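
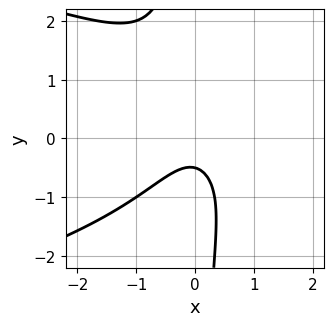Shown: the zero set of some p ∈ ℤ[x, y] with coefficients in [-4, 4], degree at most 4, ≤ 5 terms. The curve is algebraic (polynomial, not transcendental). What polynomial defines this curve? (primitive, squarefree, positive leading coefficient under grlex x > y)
2*x*y^2 + 3*x^2 + 2*y + 1

Degree: no degree-2 curve has this shape, so deg p = 3.
Against the integer gridlines: no x-intercept at any integer in the box.
The integer polynomial consistent with all of this is the stated p.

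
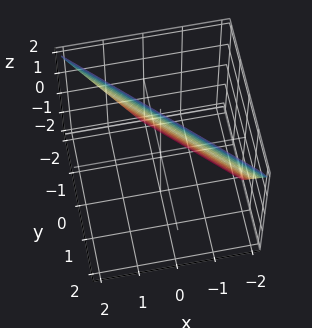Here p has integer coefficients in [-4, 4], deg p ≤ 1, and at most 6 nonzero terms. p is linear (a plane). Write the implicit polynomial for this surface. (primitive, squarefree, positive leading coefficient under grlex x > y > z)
1. The degree is 1 — every cross-section is a straight line — this is a plane.
2. Checking where it meets the axes: it meets the z-axis at z = 2 (among the integer gridlines); one y-axis crossing is at y = -1; one x-axis crossing is at x = -1.
3. These observations pin down the coefficients.

2*x + 2*y - z + 2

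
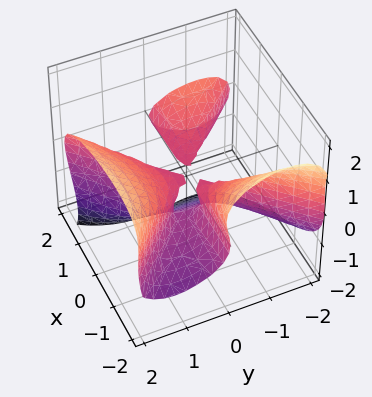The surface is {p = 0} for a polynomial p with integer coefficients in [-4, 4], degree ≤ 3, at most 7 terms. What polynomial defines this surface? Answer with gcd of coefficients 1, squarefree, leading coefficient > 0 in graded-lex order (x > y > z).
1. I count 2 distinct pieces. They look like related sheets of one shape, so recover p as a whole.
2. Degree: the shape is more complex than any degree-2 surface, so deg p = 3.
3. Checking where it meets the axes: the visible x-axis segment lies entirely on the surface; among the integer gridlines, it crosses the z-axis at z ∈ {-1, 0}.
4. These observations pin down the coefficients.

x^2*y + 2*x*z^2 - y^3 + 2*z^3 + 2*z^2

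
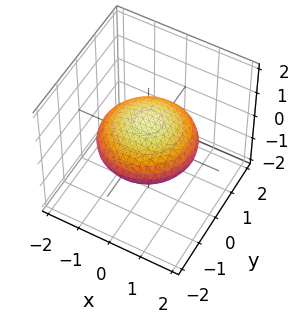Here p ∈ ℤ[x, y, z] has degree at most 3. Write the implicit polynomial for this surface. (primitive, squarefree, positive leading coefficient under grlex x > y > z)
First, the degree is 2 — a generic line meets the surface in up to 2 points.
Then, symmetries: rotational symmetry about the z-axis ⇒ p depends on x, y only through x² + y².
Next, reading off the gridlines: a circular section at z = 0 has radius between 1 and 2.
Finally, solving for integer coefficients yields p as stated.

x^2 + y^2 + 3*z^2 - 2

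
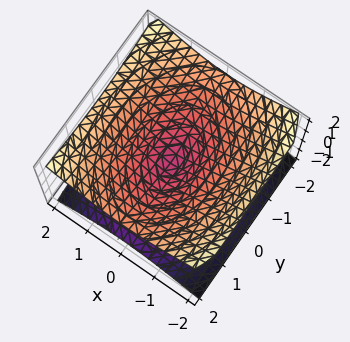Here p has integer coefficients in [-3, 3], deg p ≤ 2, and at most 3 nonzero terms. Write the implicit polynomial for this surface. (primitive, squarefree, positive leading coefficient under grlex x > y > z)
First, degree: two nappes meeting at a single point; a quadric, so deg p = 2.
Next, symmetries: the z ↦ −z reflection is a symmetry, so z appears only in even powers; the y ↦ −y reflection is a symmetry, so y appears only in even powers; the x ↦ −x reflection is a symmetry, so x appears only in even powers.
Then, observable constraints: it crosses the z-axis at the gridline z = 0; it crosses the x-axis at the gridline x = 0; it meets the y-axis at y = 0 (among the integer gridlines).
Finally, putting this together gives p.

2*x^2 + y^2 - 3*z^2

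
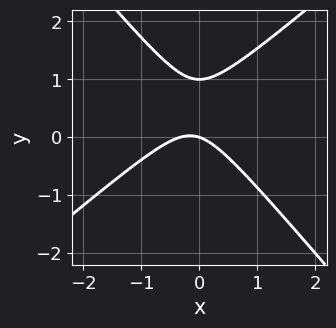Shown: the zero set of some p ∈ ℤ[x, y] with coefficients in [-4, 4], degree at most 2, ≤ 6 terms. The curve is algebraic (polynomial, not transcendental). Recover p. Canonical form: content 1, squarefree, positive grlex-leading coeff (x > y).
3*x^2 - x*y - 3*y^2 + x + 3*y

(a) Degree: no degree-1 curve has this shape, so deg p = 2.
(b) Observable constraints: among the integer gridlines, it crosses the y-axis at y ∈ {0, 1}; one x-axis crossing is at x = 0.
(c) Assembling these constraints gives the stated polynomial.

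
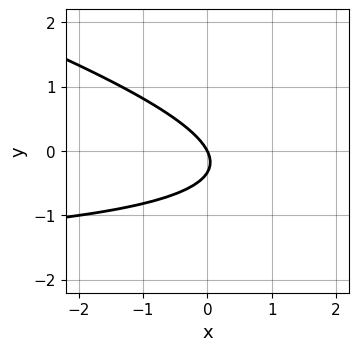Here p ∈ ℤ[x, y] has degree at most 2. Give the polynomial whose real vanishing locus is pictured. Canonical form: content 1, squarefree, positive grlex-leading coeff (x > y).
Degree: no degree-1 curve has this shape, so deg p = 2.
From the axis intercepts and sections: it meets the x-axis at x = 0 (among the integer gridlines); it meets the y-axis at y = 0 (among the integer gridlines).
These observations pin down the coefficients.

x*y + 3*y^2 + 2*x + y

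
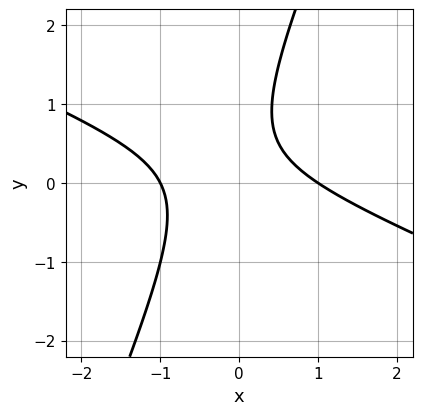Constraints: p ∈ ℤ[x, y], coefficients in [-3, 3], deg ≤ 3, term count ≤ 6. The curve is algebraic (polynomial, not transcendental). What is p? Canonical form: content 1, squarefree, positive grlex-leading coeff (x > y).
x^2 + 2*x*y - y^2 + y - 1

(a) deg p = 2.
(b) From the visible intercepts: the x-axis gridline crossings are at x ∈ {-1, 1}; it misses every integer gridline on the y-axis.
(c) Fitting integer coefficients to these (and the overall shape) gives p.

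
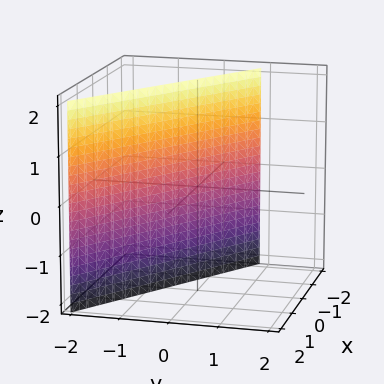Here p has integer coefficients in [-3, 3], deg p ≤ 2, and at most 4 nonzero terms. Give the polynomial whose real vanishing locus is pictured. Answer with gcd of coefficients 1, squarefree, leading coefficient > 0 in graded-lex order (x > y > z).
Degree: the surface is flat (a plane), so deg p = 1.
Reading off the gridlines: it meets the x-axis at x = -1 (among the integer gridlines); it misses every integer gridline on the z-axis.
Matching integer coefficients to the picture gives p.

2*x + 3*y + 2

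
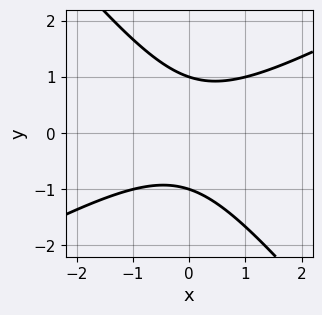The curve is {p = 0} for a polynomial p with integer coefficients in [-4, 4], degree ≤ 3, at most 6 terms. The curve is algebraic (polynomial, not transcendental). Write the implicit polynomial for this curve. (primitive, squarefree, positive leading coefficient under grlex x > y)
1. Degree: no degree-1 curve has this shape, so deg p = 2.
2. Observable constraints: among the integer gridlines, it crosses the y-axis at y ∈ {-1, 1}; no x-intercept at any integer in the box.
3. The integer polynomial consistent with all of this is the stated p.

2*x^2 - 2*x*y - 3*y^2 + 3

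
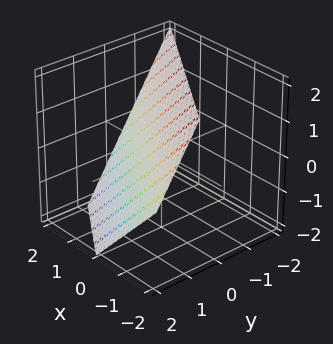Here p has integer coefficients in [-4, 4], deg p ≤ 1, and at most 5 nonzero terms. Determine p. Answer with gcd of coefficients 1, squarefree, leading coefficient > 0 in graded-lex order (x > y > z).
2*x + 3*y + 2*z - 2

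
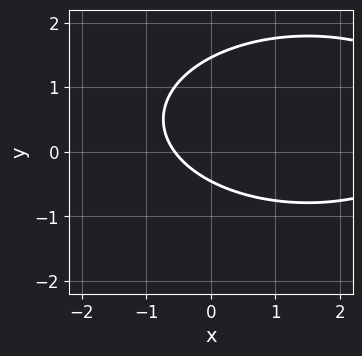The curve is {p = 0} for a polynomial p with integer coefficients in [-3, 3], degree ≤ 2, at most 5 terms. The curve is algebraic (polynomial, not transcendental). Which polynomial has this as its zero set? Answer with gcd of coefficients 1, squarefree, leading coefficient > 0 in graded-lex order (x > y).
x^2 + 3*y^2 - 3*x - 3*y - 2

(a) Degree: a generic line meets the curve in up to 2 points, so deg p = 2.
(b) The integer polynomial consistent with all of this is the stated p.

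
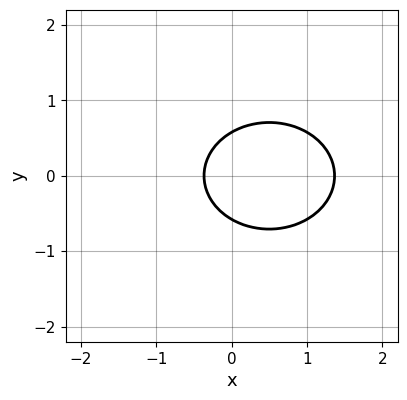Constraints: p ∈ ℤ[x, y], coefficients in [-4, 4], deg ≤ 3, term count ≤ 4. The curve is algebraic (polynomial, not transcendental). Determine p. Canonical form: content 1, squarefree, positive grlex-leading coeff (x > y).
2*x^2 + 3*y^2 - 2*x - 1

deg p = 2. The shape is more complex than any degree-1 curve.
Symmetries: mirror symmetry y ↦ −y ⇒ only even powers of y.
Matching integer coefficients to the picture gives p.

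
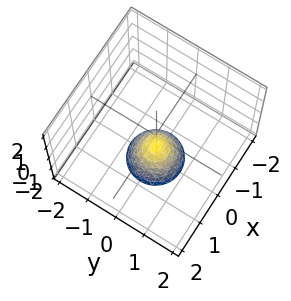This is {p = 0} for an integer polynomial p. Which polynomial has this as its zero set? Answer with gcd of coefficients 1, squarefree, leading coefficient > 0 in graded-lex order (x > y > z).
3*x^2 + 3*y^2 + 2*z + 2

The degree is 2 — no degree-1 surface has this shape.
Symmetry: every cross-section ⟂ z is a circle, so x, y appear only via x² + y².
From the axis intercepts and sections: the surface avoids every integer y-axis point in the box; a circular section at z = -2 has radius between 0 and 1.
Solving for integer coefficients yields p as stated. Check: (0, 0, -1) on the z-axis lies on the surface, and p(0, 0, -1) = 0. ✓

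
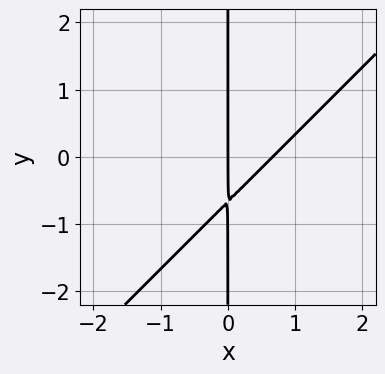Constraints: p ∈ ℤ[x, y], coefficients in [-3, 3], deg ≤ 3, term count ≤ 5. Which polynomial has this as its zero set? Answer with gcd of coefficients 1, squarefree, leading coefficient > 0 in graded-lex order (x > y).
3*x^2 - 3*x*y - 2*x

(a) The degree is 2 — a generic line meets the curve in up to 2 points.
(b) Against the integer gridlines: every point of the y-axis in the box is on the curve; it meets the x-axis at x = 0 (among the integer gridlines).
(c) Fitting integer coefficients to these (and the overall shape) gives p.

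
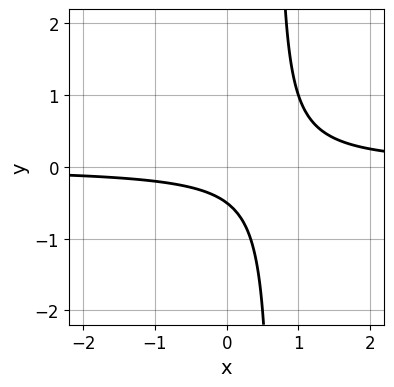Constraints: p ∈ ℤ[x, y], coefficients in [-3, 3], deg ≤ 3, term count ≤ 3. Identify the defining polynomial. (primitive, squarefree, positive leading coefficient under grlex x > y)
3*x*y - 2*y - 1

First, deg p = 2.
Then, from the axis intercepts and sections: it misses every integer gridline on the x-axis.
Finally, solving for integer coefficients yields p as stated.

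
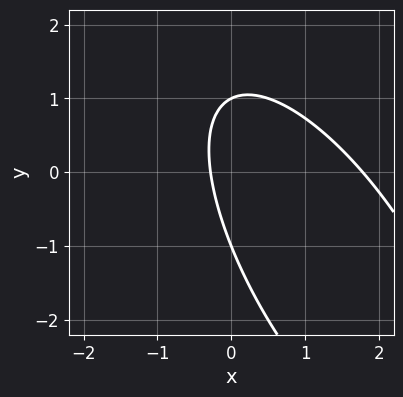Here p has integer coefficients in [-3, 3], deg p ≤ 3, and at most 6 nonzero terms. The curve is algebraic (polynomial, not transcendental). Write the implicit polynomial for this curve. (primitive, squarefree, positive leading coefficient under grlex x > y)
2*x^2 + 2*x*y + y^2 - 3*x - 1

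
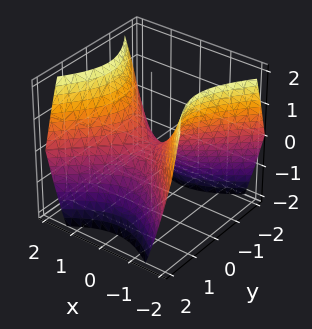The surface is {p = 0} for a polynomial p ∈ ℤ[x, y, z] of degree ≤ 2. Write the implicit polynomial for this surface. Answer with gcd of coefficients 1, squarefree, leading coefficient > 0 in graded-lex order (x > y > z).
First, the degree is 2 — a saddle surface; a quadric.
Next, symmetries: the x ↦ −x reflection is a symmetry, so x appears only in even powers; mirror symmetry y ↦ −y ⇒ only even powers of y.
Next, from the visible intercepts: it crosses the x-axis at the gridline x = 0; it crosses the y-axis at the gridline y = 0.
Finally, these observations pin down the coefficients.

x^2 - y^2 - z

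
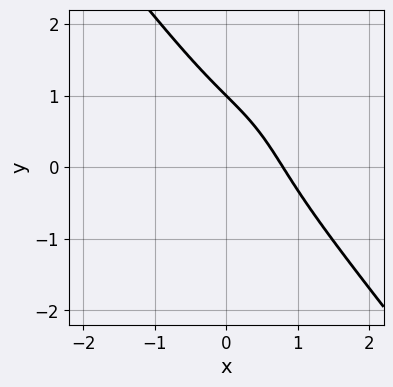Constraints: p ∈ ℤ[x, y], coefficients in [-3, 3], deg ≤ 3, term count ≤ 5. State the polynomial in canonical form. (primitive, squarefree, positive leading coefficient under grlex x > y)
2*x^3 + y^3 + 3*x*y - 1

(a) deg p = 3. No degree-2 curve has this shape.
(b) Against the integer gridlines: it crosses the y-axis at the gridline y = 1.
(c) Together with the visible shape, these determine p as stated.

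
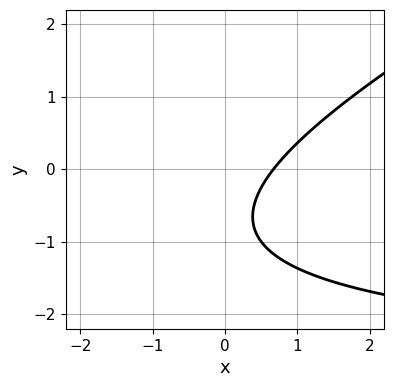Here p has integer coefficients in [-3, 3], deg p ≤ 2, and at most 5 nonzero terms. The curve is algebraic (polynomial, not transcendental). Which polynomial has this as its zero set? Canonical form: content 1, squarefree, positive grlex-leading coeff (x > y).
1. deg p = 2. No degree-1 curve has this shape.
2. Checking where it meets the axes: no y-intercept at any integer in the box.
3. The integer polynomial consistent with all of this is the stated p.

x*y - 2*y^2 + 3*x - 3*y - 2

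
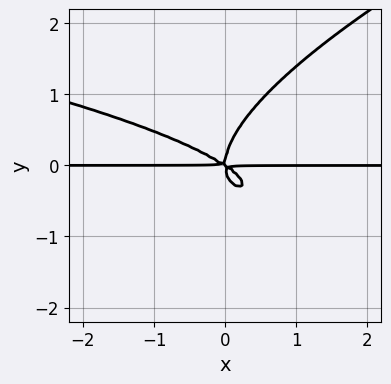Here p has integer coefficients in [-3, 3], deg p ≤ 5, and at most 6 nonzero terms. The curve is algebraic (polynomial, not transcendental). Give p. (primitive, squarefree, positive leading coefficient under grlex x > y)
Degree: no degree-3 curve has this shape, so deg p = 4.
Observable constraints: every point of the x-axis in the box is on the curve.
Assembling these constraints gives the stated polynomial.

x*y^3 - 3*y^4 + 2*x^2*y + 3*x*y^2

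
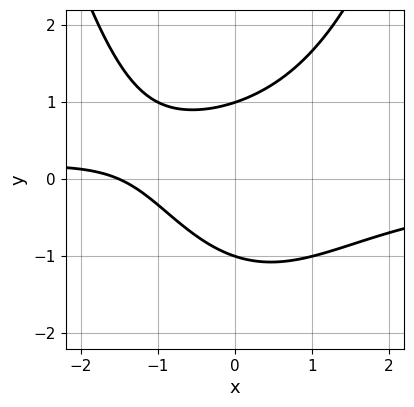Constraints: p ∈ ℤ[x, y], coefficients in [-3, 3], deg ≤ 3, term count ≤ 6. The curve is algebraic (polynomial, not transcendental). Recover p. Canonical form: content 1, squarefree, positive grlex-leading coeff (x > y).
1. Degree: the shape is more complex than any degree-2 curve, so deg p = 3.
2. From the axis intercepts and sections: among the integer gridlines, it crosses the y-axis at y ∈ {-1, 1}.
3. Fitting integer coefficients to these (and the overall shape) gives p.

2*x^2*y - 3*y^2 + 2*x + 3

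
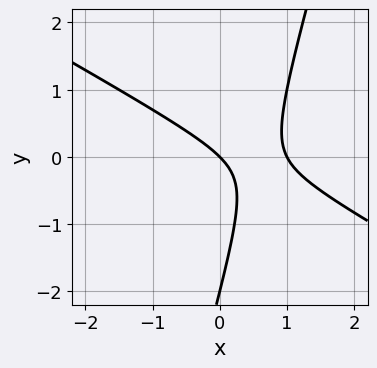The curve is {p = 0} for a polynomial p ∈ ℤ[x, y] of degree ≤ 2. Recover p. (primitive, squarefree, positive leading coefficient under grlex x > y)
2*x^2 + 3*x*y - y^2 - 2*x - 2*y

First, deg p = 2. A generic line meets the curve in up to 2 points.
Then, checking where it meets the axes: the x-axis gridline crossings are at x ∈ {0, 1}; the y-axis gridline crossings are at y ∈ {-2, 0}.
Finally, fitting integer coefficients to these (and the overall shape) gives p.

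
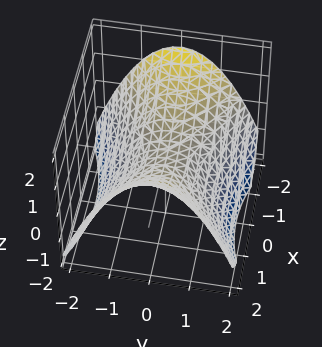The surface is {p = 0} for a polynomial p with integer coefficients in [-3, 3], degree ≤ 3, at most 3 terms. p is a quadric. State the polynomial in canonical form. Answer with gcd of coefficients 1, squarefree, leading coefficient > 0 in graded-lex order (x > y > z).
1. Degree: a saddle surface; a quadric, so deg p = 2.
2. Symmetries: it's symmetric under x → −x, forcing even powers of x; the y ↦ −y reflection is a symmetry, so y appears only in even powers.
3. Reading off the gridlines: one y-axis crossing is at y = 0; it crosses the x-axis at the gridline x = 0.
4. These observations pin down the coefficients.

x^2 - 2*y^2 - 3*z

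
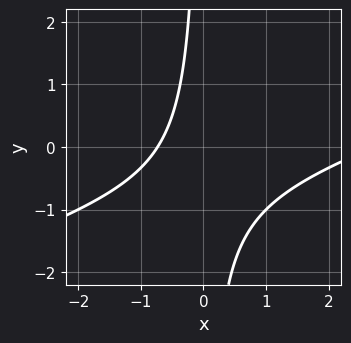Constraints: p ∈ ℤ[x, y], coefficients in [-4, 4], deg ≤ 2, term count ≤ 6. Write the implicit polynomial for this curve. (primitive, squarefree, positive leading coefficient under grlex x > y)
x^2 - 3*x*y - 2*x - 2

deg p = 2. The shape is more complex than any degree-1 curve.
Reading off the gridlines: the curve avoids every integer y-axis point in the box.
The integer polynomial consistent with all of this is the stated p.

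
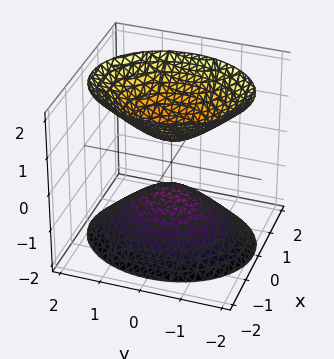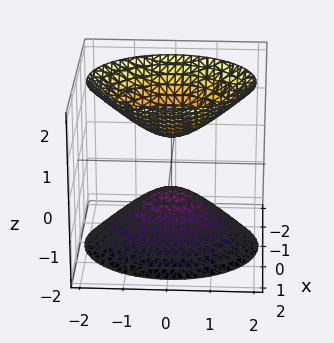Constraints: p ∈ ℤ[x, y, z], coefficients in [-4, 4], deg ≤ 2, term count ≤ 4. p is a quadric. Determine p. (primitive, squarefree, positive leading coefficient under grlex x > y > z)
1. I count 2 distinct pieces. Treating them together as one polynomial.
2. Degree: two separate bowl-shaped sheets opening away from each other; a quadric, so deg p = 2.
3. Symmetries: it's symmetric under y → −y, forcing even powers of y; the z ↦ −z reflection is a symmetry, so z appears only in even powers; the x ↦ −x reflection is a symmetry, so x appears only in even powers.
4. Checking where it meets the axes: it misses every integer gridline on the x-axis; the surface avoids every integer y-axis point in the box.
5. Matching integer coefficients to the picture gives p.

3*x^2 + 2*y^2 - 2*z^2 + 1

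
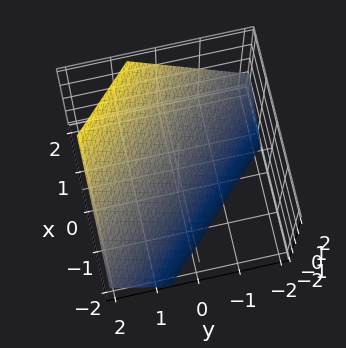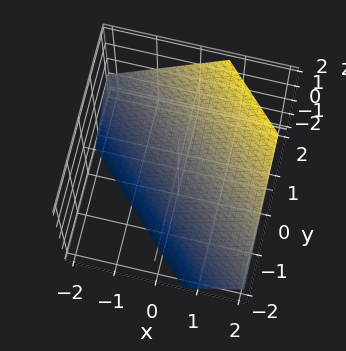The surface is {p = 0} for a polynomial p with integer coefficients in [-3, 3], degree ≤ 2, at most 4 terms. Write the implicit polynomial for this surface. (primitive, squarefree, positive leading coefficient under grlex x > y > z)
3*x + 3*y - 3*z - 2

(a) Degree: the surface is flat (a plane), so deg p = 1.
(b) Matching integer coefficients to the picture gives p.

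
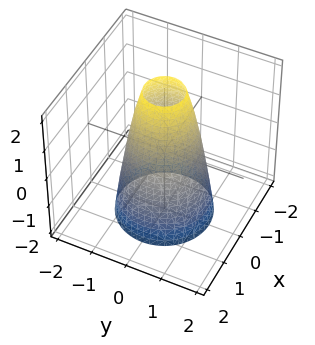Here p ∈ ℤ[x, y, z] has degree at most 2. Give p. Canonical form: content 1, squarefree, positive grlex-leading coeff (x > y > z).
1. deg p = 2. No degree-1 surface has this shape.
2. By symmetry, the z-axis is an axis of rotation, so x and y enter only as x² + y².
3. Checking where it meets the axes: among the integer gridlines, it crosses the x-axis at x ∈ {-1, 1}; it misses every integer gridline on the z-axis.
4. These observations pin down the coefficients. Check: (0, 1, 0) on the y-axis lies on the surface, and p(0, 1, 0) = 0. ✓

3*x^2 + 3*y^2 + z - 3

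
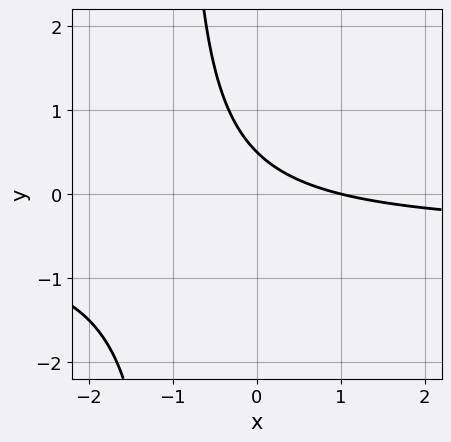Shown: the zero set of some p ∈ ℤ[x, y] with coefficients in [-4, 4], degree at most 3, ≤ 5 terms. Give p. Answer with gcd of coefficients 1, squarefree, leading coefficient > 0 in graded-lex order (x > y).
(a) The degree is 2 — the shape is more complex than any degree-1 curve.
(b) Observable constraints: it meets the x-axis at x = 1 (among the integer gridlines).
(c) The integer polynomial consistent with all of this is the stated p.

2*x*y + x + 2*y - 1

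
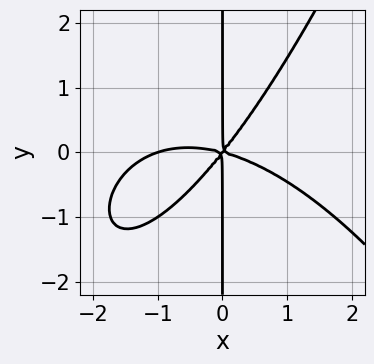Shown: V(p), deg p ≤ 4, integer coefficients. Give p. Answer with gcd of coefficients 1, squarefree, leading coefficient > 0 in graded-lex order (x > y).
x^4 + x^3 + 3*x^2*y - 3*x*y^2

(a) deg p = 4. The shape is more complex than any degree-3 curve.
(b) Checking where it meets the axes: the x-axis gridline crossings are at x ∈ {-1, 0}; the visible y-axis segment lies entirely on the curve.
(c) The integer polynomial consistent with all of this is the stated p.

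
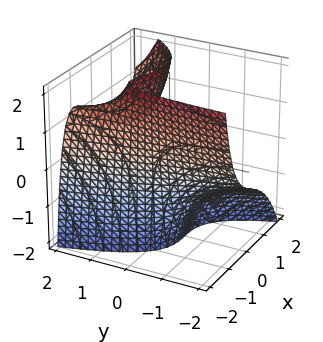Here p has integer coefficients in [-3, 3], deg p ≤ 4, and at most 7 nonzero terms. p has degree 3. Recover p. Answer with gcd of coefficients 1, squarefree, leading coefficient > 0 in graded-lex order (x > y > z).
(a) deg p = 3.
(b) Against the integer gridlines: it misses every integer gridline on the y-axis; the surface avoids every integer z-axis point in the box.
(c) Assembling these constraints gives the stated polynomial.

2*x^3 - x*y*z - 2*x*y - 3*y*z + 3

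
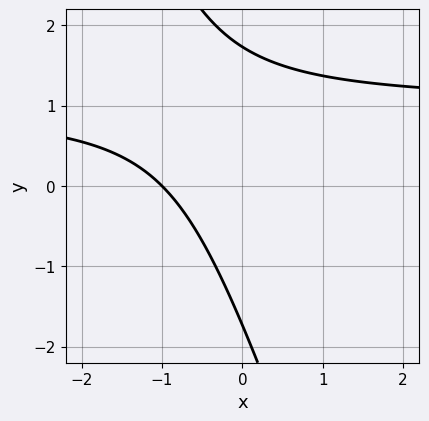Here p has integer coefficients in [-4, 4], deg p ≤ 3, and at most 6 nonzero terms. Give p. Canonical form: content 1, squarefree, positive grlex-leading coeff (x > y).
3*x*y + y^2 - 3*x - 3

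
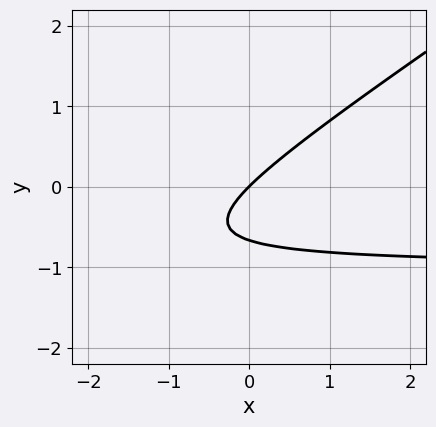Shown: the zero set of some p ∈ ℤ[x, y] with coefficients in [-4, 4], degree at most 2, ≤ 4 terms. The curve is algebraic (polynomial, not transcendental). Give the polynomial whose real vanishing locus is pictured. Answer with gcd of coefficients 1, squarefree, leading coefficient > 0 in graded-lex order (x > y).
2*x*y - 3*y^2 + 2*x - 2*y

(a) deg p = 2. The shape is more complex than any degree-1 curve.
(b) From the visible intercepts: one y-axis crossing is at y = 0; it meets the x-axis at x = 0 (among the integer gridlines).
(c) Matching integer coefficients to the picture gives p.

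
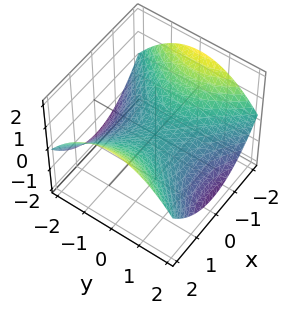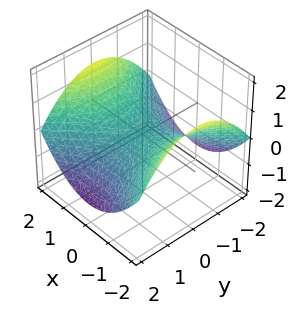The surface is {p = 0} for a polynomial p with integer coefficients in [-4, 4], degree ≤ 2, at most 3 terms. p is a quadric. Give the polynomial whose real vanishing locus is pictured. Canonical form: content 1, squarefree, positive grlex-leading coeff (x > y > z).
1. The degree is 2 — a saddle surface; a quadric.
2. Symmetries: mirror symmetry y ↦ −y ⇒ only even powers of y; the x ↦ −x reflection is a symmetry, so x appears only in even powers.
3. From the axis intercepts and sections: it meets the z-axis at z = 0 (among the integer gridlines); it crosses the x-axis at the gridline x = 0; one y-axis crossing is at y = 0.
4. Putting this together gives p.

x^2 - y^2 - 3*z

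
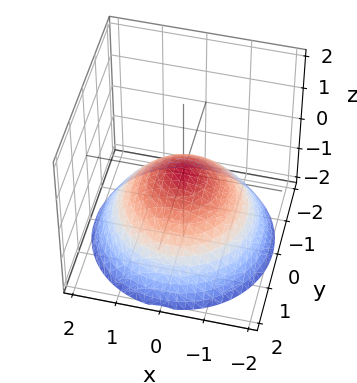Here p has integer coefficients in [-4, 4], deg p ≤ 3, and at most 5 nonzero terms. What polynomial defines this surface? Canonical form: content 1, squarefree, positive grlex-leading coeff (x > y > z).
x^2 + y^2 + 2*z

(a) The degree is 2 — a paraboloid; a quadric.
(b) Symmetries: rotational symmetry about the z-axis ⇒ p depends on x, y only through x² + y².
(c) Reading off the gridlines: a circular section at z = -1 has radius between 1 and 2; it meets the x-axis at x = 0 (among the integer gridlines); one z-axis crossing is at z = 0; one y-axis crossing is at y = 0.
(d) Matching integer coefficients to the picture gives p.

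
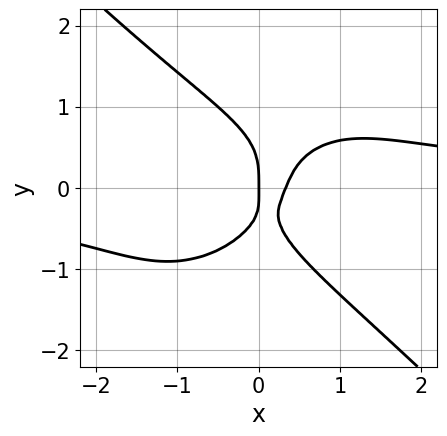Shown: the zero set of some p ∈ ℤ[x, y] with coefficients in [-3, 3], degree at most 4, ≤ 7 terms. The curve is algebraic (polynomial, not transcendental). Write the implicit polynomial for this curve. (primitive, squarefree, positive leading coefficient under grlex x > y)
(a) Degree: the shape is more complex than any degree-3 curve, so deg p = 4.
(b) From the axis intercepts and sections: it meets the x-axis at x = 0 (among the integer gridlines); it crosses the y-axis at the gridline y = 0.
(c) The integer polynomial consistent with all of this is the stated p.

2*x^3*y + 2*y^4 - 3*x^2 + x*y + x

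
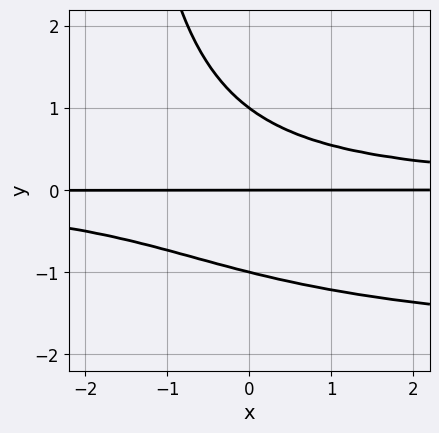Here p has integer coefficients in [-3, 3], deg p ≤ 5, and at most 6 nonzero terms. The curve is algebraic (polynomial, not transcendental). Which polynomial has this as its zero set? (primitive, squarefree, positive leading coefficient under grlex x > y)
1. deg p = 4. No degree-3 curve has this shape.
2. From the axis intercepts and sections: the visible x-axis segment lies entirely on the curve; among the integer gridlines, it crosses the y-axis at y ∈ {-1, 0, 1}.
3. Matching integer coefficients to the picture gives p.

x*y^3 + 2*x*y^2 + 2*y^3 - 2*y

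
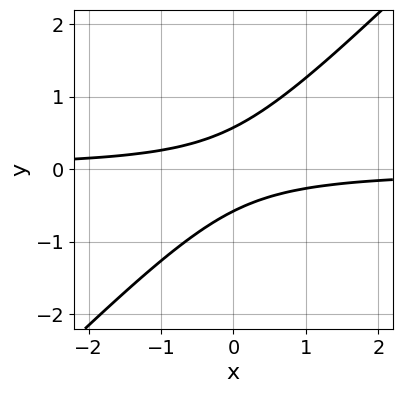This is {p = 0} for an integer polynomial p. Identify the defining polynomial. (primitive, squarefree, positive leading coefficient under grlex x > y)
3*x*y - 3*y^2 + 1

Degree: the shape is more complex than any degree-1 curve, so deg p = 2.
From the axis intercepts and sections: no x-intercept at any integer in the box.
Together with the visible shape, these determine p as stated.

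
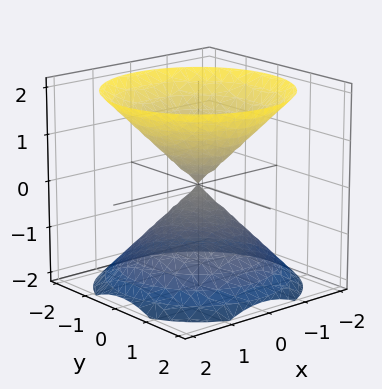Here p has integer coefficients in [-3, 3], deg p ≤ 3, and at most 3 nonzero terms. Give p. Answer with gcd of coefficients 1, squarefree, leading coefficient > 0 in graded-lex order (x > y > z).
First, the picture has 2 separate pieces.
Then, degree: a double cone through the origin; a quadric, so deg p = 2.
Then, symmetries: mirror symmetry z ↦ −z ⇒ only even powers of z; the z-axis is an axis of rotation, so x and y enter only as x² + y².
Then, from the visible intercepts: it meets the y-axis at y = 0 (among the integer gridlines); it crosses the z-axis at the gridline z = 0.
Finally, together with the visible shape, these determine p as stated.

x^2 + y^2 - z^2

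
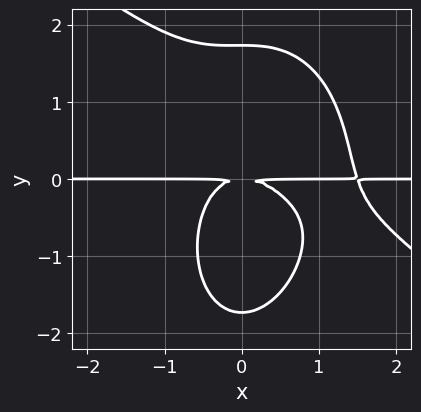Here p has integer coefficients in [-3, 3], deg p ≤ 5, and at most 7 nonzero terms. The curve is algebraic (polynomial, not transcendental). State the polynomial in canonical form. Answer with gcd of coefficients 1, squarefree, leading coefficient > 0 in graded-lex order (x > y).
1. The degree is 4 — no degree-3 curve has this shape.
2. Reading off the gridlines: the visible x-axis segment lies entirely on the curve.
3. Fitting integer coefficients to these (and the overall shape) gives p.

2*x^3*y + 2*x^2*y^2 + y^4 - 3*x^2*y - 3*y^2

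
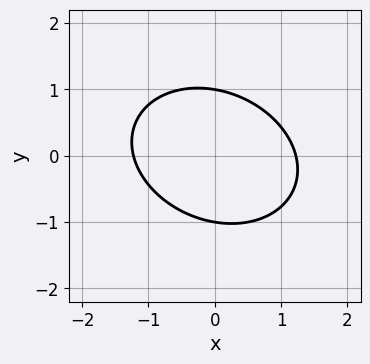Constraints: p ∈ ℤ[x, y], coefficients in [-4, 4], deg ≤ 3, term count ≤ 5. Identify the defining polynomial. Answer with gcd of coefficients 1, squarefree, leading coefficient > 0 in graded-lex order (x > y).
2*x^2 + x*y + 3*y^2 - 3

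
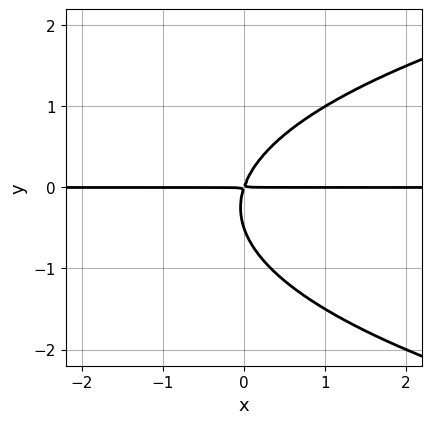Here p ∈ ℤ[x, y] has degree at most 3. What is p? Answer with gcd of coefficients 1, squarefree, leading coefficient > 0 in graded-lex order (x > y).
First, deg p = 3. No degree-2 curve has this shape.
Next, from the visible intercepts: the visible x-axis segment lies entirely on the curve.
Finally, these observations pin down the coefficients.

2*y^3 - 3*x*y + y^2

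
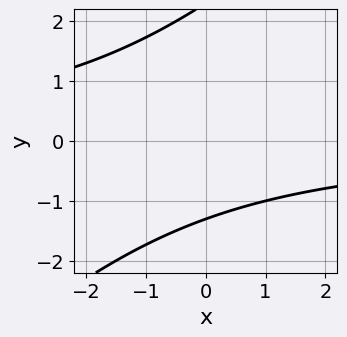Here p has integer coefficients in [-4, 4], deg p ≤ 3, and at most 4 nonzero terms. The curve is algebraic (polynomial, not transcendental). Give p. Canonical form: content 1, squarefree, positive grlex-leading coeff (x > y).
x*y - y^2 + y + 3

First, degree: the shape is more complex than any degree-1 curve, so deg p = 2.
Then, against the integer gridlines: it misses every integer gridline on the x-axis.
Finally, assembling these constraints gives the stated polynomial.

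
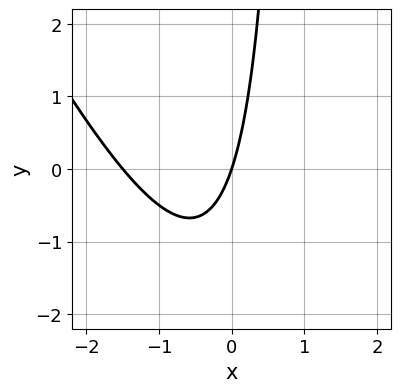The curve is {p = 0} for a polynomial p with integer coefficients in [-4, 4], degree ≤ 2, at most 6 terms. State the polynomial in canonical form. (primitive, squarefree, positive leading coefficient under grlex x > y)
The degree is 2 — the shape is more complex than any degree-1 curve.
From the visible intercepts: it crosses the y-axis at the gridline y = 0; one x-axis crossing is at x = 0.
Together with the visible shape, these determine p as stated.

2*x^2 + x*y + 3*x - y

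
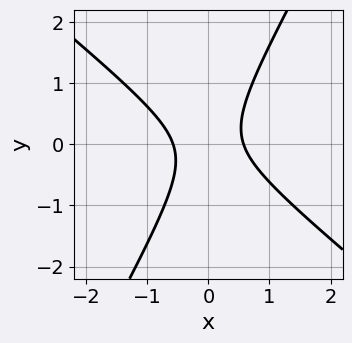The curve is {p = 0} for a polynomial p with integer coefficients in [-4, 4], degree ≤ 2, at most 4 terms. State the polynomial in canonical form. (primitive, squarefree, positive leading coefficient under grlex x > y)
Degree: a generic line meets the curve in up to 2 points, so deg p = 2.
Reading off the gridlines: the curve avoids every integer y-axis point in the box.
Matching integer coefficients to the picture gives p.

3*x^2 + 2*x*y - 2*y^2 - 1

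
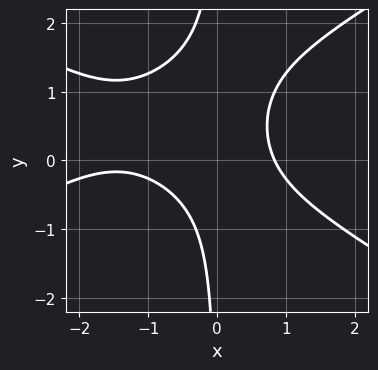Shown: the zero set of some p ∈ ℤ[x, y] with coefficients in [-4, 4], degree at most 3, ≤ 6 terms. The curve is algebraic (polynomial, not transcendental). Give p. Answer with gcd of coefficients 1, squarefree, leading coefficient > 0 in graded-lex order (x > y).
x^3 - 3*x*y^2 + 2*x^2 + 3*x*y - 2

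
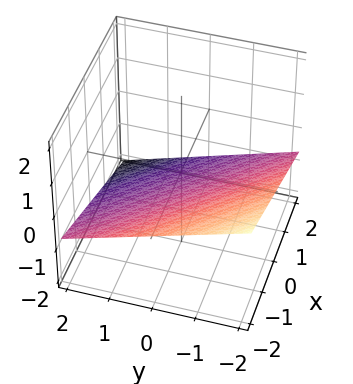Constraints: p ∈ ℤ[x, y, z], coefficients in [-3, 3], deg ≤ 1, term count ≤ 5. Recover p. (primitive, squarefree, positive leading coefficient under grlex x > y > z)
x + y + 3*z + 2

1. Degree: every cross-section is a straight line — this is a plane, so deg p = 1.
2. Reading off the gridlines: one y-axis crossing is at y = -2; it meets the x-axis at x = -2 (among the integer gridlines).
3. Assembling these constraints gives the stated polynomial.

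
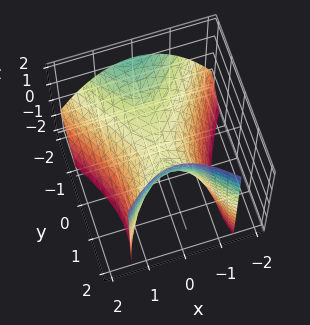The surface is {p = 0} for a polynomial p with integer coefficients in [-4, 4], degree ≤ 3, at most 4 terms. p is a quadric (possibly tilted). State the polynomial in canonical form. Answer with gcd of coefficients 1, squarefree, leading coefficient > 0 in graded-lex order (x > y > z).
2*x^2 - y^2 - y*z + 2*z

The degree is 2 — a generic line meets the surface in up to 2 points.
Checking where it meets the axes: one x-axis crossing is at x = 0; it meets the z-axis at z = 0 (among the integer gridlines); it meets the y-axis at y = 0 (among the integer gridlines).
The integer polynomial consistent with all of this is the stated p.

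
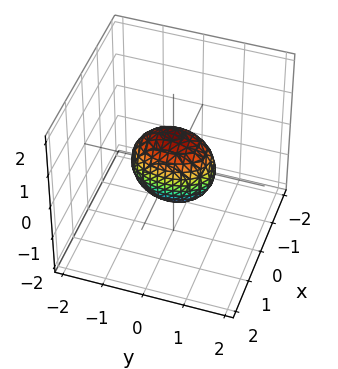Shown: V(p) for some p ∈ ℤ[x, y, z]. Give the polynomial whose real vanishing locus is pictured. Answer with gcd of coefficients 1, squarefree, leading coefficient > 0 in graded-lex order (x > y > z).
2*x^2 + y^2 + z^2 - 1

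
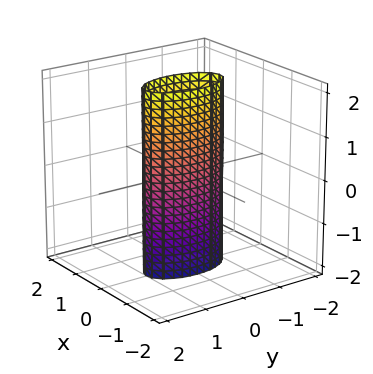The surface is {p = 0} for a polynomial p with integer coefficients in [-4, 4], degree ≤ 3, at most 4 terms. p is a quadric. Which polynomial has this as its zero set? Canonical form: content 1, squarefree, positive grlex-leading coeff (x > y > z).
1. Degree: constant cross-section along one axis; a quadric, so deg p = 2.
2. Symmetries: the x ↦ −x reflection is a symmetry, so x appears only in even powers; mirror symmetry y ↦ −y ⇒ only even powers of y; it's symmetric under z → −z, forcing even powers of z.
3. From the visible intercepts: no z-intercept at any integer in the box; the y-axis gridline crossings are at y ∈ {-1, 1}.
4. Together with the visible shape, these determine p as stated.

3*x^2 + y^2 - 1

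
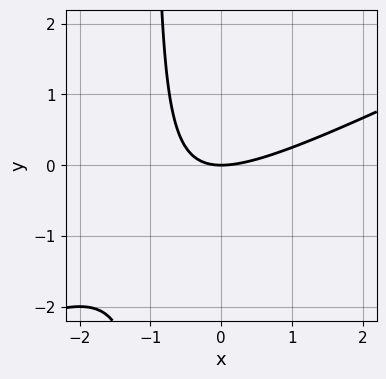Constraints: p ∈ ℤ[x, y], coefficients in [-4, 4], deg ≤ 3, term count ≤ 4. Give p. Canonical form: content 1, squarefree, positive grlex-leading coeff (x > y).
Degree: the shape is more complex than any degree-1 curve, so deg p = 2.
Observable constraints: it meets the y-axis at y = 0 (among the integer gridlines); one x-axis crossing is at x = 0.
Together with the visible shape, these determine p as stated.

x^2 - 2*x*y - 2*y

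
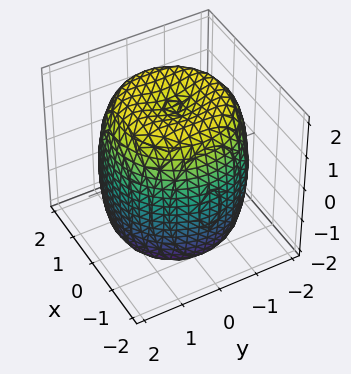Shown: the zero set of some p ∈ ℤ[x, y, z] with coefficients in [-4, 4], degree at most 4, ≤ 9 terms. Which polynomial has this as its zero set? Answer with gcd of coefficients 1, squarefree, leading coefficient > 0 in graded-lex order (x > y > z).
x^4 + 2*x^2*y^2 + y^4 - 2*x^2 - 2*y^2 + z^2 - 3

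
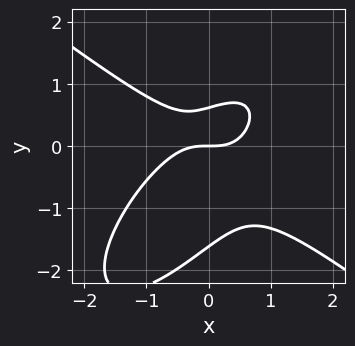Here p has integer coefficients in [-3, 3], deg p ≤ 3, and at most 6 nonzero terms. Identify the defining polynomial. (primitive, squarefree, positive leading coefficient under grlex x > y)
x^3 - x*y^2 + y^3 + y^2 - y

Degree: no degree-2 curve has this shape, so deg p = 3.
Reading off the gridlines: it meets the x-axis at x = 0 (among the integer gridlines); it meets the y-axis at y = 0 (among the integer gridlines).
Fitting integer coefficients to these (and the overall shape) gives p.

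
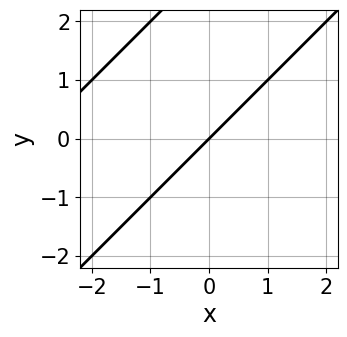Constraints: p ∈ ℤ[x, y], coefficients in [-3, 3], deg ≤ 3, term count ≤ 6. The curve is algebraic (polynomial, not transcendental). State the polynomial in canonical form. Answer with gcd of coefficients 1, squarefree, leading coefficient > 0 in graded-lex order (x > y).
x^2 - 2*x*y + y^2 + 3*x - 3*y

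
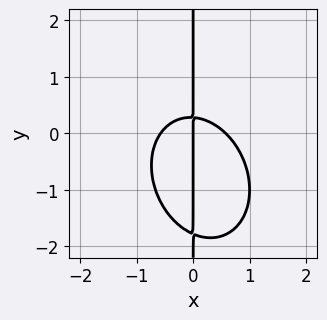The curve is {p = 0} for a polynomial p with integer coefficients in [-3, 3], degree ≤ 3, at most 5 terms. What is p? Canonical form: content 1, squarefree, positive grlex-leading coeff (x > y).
First, degree: no degree-2 curve has this shape, so deg p = 3.
Then, reading off the gridlines: every point of the y-axis in the box is on the curve; it crosses the x-axis at the gridline x = 0.
Finally, these observations pin down the coefficients.

3*x^3 + x^2*y + 2*x*y^2 + 3*x*y - x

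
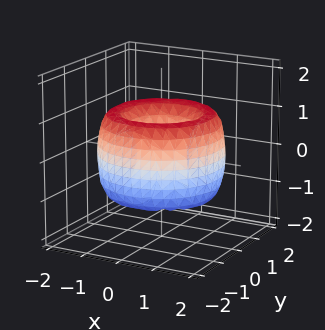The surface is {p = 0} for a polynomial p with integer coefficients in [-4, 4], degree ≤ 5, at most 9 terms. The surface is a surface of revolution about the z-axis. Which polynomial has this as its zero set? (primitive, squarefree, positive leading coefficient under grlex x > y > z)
1. The degree is 4 — the shape is more complex than any degree-3 surface.
2. Symmetries: the z-axis is an axis of rotation, so x and y enter only as x² + y².
3. Checking where it meets the axes: no z-intercept at any integer in the box; a circular section at z = -1 has radius exactly 1.
4. The integer polynomial consistent with all of this is the stated p.

x^4 + 2*x^2*y^2 + y^4 - 3*x^2 - 3*y^2 + z^2 + 1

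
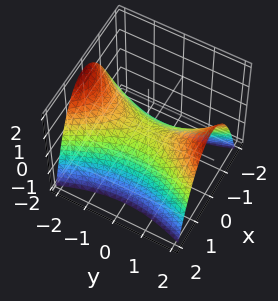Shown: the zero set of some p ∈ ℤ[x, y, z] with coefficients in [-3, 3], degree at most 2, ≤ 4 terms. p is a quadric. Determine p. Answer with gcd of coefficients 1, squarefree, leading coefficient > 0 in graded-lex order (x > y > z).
deg p = 2. A saddle surface; a quadric.
Symmetries: mirror symmetry x ↦ −x ⇒ only even powers of x; the y ↦ −y reflection is a symmetry, so y appears only in even powers.
Reading off the gridlines: it meets the y-axis at y = 0 (among the integer gridlines); it crosses the x-axis at the gridline x = 0.
Fitting integer coefficients to these (and the overall shape) gives p.

3*x^2 - y^2 + 3*z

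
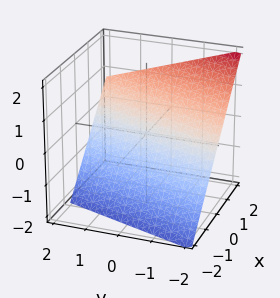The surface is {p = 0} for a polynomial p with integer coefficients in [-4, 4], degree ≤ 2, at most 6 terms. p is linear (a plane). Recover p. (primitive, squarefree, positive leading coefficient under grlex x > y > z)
Degree: every cross-section is a straight line — this is a plane, so deg p = 1.
Against the integer gridlines: it crosses the y-axis at the gridline y = -2.
These observations pin down the coefficients.

3*x - y - 3*z - 2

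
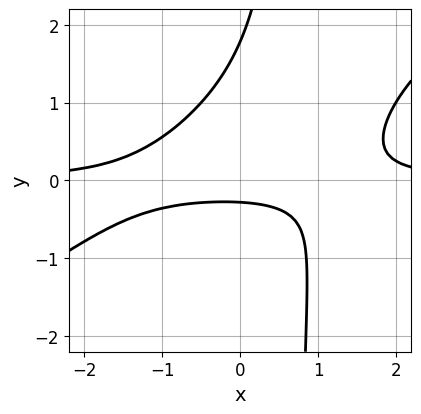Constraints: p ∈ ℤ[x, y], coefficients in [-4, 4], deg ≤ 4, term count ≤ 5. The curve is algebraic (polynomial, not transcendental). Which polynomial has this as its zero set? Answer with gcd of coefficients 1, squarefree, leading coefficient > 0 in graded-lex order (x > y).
2*x^2*y - 3*x*y^2 + 2*y^2 - 3*y - 1

1. deg p = 3. No degree-2 curve has this shape.
2. Checking where it meets the axes: no x-intercept at any integer in the box.
3. Matching integer coefficients to the picture gives p.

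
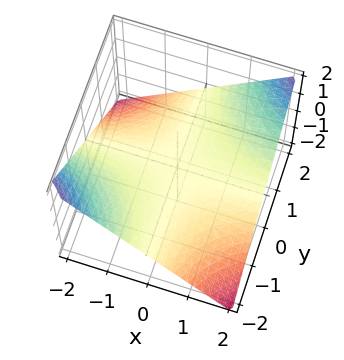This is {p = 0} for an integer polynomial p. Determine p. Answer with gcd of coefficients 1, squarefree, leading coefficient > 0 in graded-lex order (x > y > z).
The degree is 2 — a hyperbolic paraboloid; a quadric.
From the axis intercepts and sections: the visible y-axis segment lies entirely on the surface; it meets the z-axis at z = 0 (among the integer gridlines); the visible x-axis segment lies entirely on the surface.
These observations pin down the coefficients.

x*y - 2*z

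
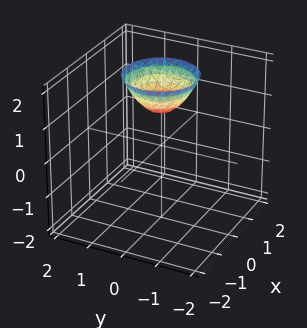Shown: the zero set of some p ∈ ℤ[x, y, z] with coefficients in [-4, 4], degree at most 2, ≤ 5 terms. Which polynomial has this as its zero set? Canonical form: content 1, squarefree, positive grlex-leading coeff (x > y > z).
x^2 + y^2 - z + 1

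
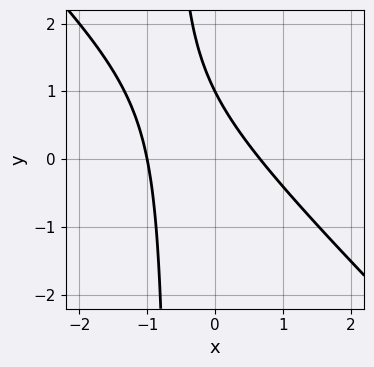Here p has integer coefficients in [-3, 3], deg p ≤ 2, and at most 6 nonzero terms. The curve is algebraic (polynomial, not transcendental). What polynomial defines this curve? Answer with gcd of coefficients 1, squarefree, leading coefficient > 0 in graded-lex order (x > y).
The degree is 2 — the shape is more complex than any degree-1 curve.
From the axis intercepts and sections: it crosses the y-axis at the gridline y = 1; one x-axis crossing is at x = -1.
Together with the visible shape, these determine p as stated.

3*x^2 + 3*x*y + x + 2*y - 2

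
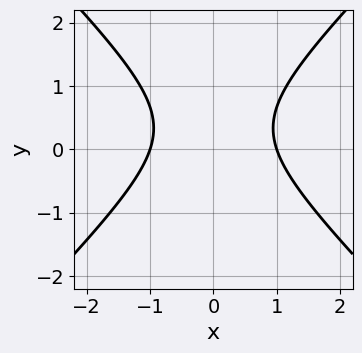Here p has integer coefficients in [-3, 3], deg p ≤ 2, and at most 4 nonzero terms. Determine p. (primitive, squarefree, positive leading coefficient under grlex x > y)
1. deg p = 2. A generic line meets the curve in up to 2 points.
2. Symmetries: it's symmetric under x → −x, forcing even powers of x.
3. Observable constraints: the x-axis gridline crossings are at x ∈ {-1, 1}; no y-intercept at any integer in the box.
4. Together with the visible shape, these determine p as stated.

3*x^2 - 3*y^2 + 2*y - 3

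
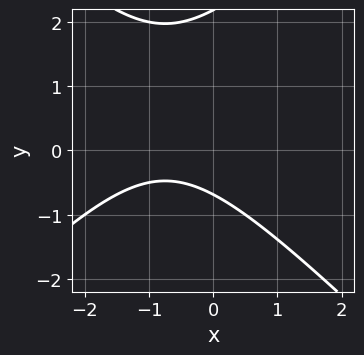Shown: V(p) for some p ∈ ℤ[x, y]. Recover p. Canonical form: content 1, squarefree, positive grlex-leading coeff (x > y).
2*x^2 - 2*y^2 + 3*x + 3*y + 3

The degree is 2 — the shape is more complex than any degree-1 curve.
Reading off the gridlines: no x-intercept at any integer in the box.
Solving for integer coefficients yields p as stated.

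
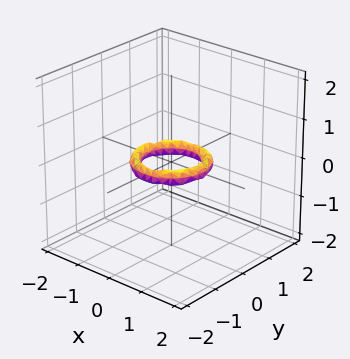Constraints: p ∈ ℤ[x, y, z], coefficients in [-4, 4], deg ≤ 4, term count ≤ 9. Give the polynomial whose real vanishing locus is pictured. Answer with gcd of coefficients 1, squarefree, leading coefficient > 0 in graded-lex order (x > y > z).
First, the degree is 4 — no degree-3 surface has this shape.
Then, by symmetry, the z-axis is an axis of rotation, so x and y enter only as x² + y².
Next, observable constraints: among the integer gridlines, it crosses the y-axis at y ∈ {-1, 1}; the x-axis gridline crossings are at x ∈ {-1, 1}; the surface avoids every integer z-axis point in the box.
Finally, assembling these constraints gives the stated polynomial.

2*x^4 + 4*x^2*y^2 + 2*y^4 - 3*x^2 - 3*y^2 + 3*z^2 + 1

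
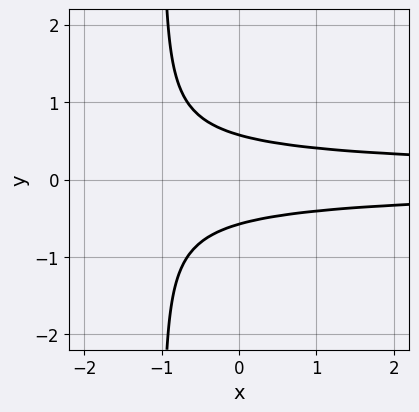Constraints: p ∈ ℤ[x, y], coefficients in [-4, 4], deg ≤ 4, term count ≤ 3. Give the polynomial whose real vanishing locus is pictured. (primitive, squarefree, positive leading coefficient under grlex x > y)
3*x*y^2 + 3*y^2 - 1

First, the degree is 3 — a generic line meets the curve in up to 3 points.
Next, symmetries: mirror symmetry y ↦ −y ⇒ only even powers of y.
Next, from the visible intercepts: it misses every integer gridline on the x-axis.
Finally, fitting integer coefficients to these (and the overall shape) gives p.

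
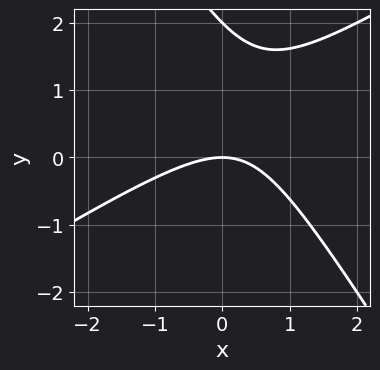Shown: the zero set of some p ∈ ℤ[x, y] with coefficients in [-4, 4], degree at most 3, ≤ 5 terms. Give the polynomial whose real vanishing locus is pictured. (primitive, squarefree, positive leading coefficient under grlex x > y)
x^2 - x*y - y^2 + 2*y

(a) Degree: a generic line meets the curve in up to 2 points, so deg p = 2.
(b) Observable constraints: among the integer gridlines, it crosses the y-axis at y ∈ {0, 2}; it crosses the x-axis at the gridline x = 0.
(c) Matching integer coefficients to the picture gives p.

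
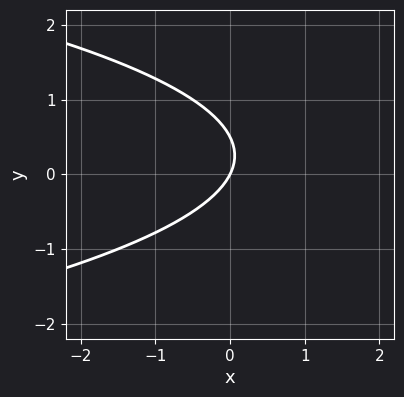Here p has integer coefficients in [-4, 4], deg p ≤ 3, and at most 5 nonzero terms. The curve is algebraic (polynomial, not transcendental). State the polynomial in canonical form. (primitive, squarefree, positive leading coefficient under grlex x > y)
2*y^2 + 2*x - y

(a) The degree is 2 — a generic line meets the curve in up to 2 points.
(b) From the visible intercepts: it crosses the x-axis at the gridline x = 0; one y-axis crossing is at y = 0.
(c) These observations pin down the coefficients.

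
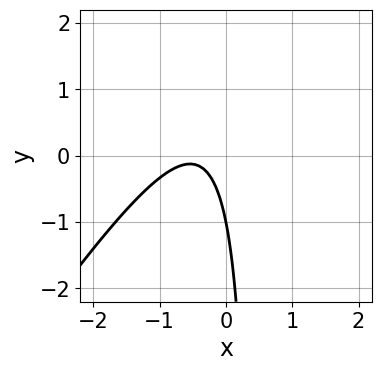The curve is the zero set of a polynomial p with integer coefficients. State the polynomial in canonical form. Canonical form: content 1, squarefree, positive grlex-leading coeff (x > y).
3*x^2 - 2*x*y + 3*x + y + 1

1. The degree is 2 — no degree-1 curve has this shape.
2. From the axis intercepts and sections: no x-intercept at any integer in the box; one y-axis crossing is at y = -1.
3. The integer polynomial consistent with all of this is the stated p.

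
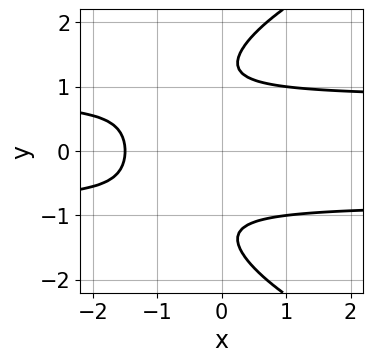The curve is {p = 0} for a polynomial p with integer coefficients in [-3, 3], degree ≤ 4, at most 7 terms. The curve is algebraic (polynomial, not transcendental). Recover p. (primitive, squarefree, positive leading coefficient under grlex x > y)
1. deg p = 4.
2. Symmetries: mirror symmetry y ↦ −y ⇒ only even powers of y.
3. From the axis intercepts and sections: no y-intercept at any integer in the box.
4. The integer polynomial consistent with all of this is the stated p.

y^4 - 3*x*y^2 - 3*y^2 + 2*x + 3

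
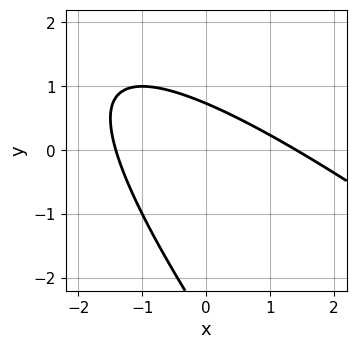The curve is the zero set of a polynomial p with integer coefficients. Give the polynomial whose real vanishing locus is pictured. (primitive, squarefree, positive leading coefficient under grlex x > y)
x^2 + 2*x*y + y^2 + 2*y - 2

The degree is 2 — a generic line meets the curve in up to 2 points.
Putting this together gives p.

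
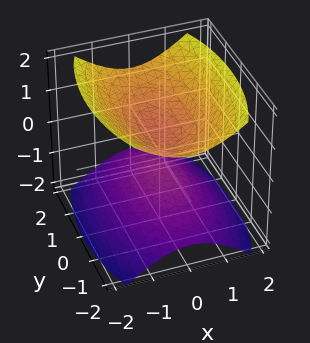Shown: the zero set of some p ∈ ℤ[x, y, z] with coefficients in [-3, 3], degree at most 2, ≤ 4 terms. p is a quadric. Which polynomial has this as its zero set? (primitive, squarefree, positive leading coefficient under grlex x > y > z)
1. I count 2 distinct pieces. They look like related sheets of one shape, so recover p as a whole.
2. Degree: two sheets facing apart; a quadric, so deg p = 2.
3. Symmetries: it's symmetric under y → −y, forcing even powers of y; mirror symmetry z ↦ −z ⇒ only even powers of z; the x ↦ −x reflection is a symmetry, so x appears only in even powers.
4. Observable constraints: it misses every integer gridline on the y-axis; no x-intercept at any integer in the box.
5. Matching integer coefficients to the picture gives p.

3*x^2 + y^2 - 3*z^2 + 1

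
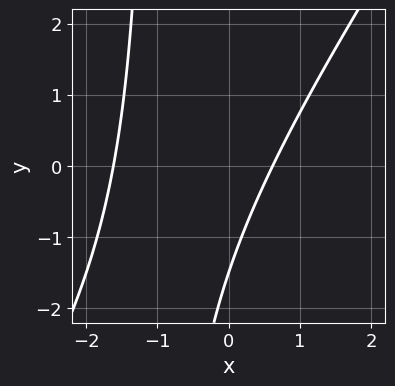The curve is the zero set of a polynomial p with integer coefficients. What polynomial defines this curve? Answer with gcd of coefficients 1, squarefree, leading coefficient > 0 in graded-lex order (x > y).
3*x^2 - 2*x*y + 3*x - 2*y - 3

1. Degree: no degree-1 curve has this shape, so deg p = 2.
2. Putting this together gives p.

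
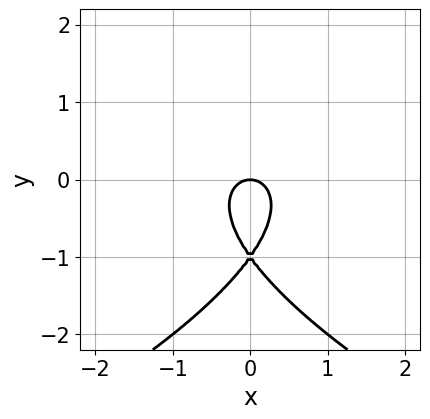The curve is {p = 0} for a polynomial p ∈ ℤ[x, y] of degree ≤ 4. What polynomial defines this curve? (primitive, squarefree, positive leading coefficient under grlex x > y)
y^3 + 2*x^2 + 2*y^2 + y

deg p = 3. No degree-2 curve has this shape.
Symmetries: the x ↦ −x reflection is a symmetry, so x appears only in even powers.
Reading off the gridlines: among the integer gridlines, it crosses the y-axis at y ∈ {-1, 0}; it crosses the x-axis at the gridline x = 0.
Putting this together gives p.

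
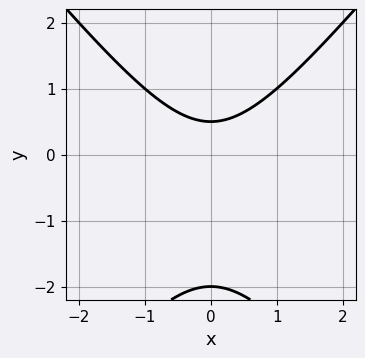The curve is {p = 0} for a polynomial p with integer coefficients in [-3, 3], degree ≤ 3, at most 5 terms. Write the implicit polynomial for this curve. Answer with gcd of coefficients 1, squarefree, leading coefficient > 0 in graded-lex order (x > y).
3*x^2 - 2*y^2 - 3*y + 2

The degree is 2 — a generic line meets the curve in up to 2 points.
Symmetries: it's symmetric under x → −x, forcing even powers of x.
From the visible intercepts: it crosses the y-axis at the gridline y = -2; it misses every integer gridline on the x-axis.
Putting this together gives p.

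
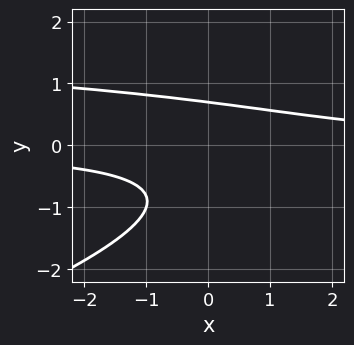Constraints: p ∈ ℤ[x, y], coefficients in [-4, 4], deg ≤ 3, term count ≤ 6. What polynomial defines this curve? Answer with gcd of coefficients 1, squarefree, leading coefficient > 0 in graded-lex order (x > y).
(a) deg p = 3.
(b) Observable constraints: it misses every integer gridline on the x-axis.
(c) The integer polynomial consistent with all of this is the stated p.

x*y^2 - 3*y^3 - 2*x*y - 2*y^2 + 2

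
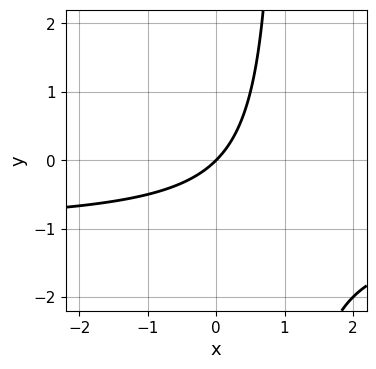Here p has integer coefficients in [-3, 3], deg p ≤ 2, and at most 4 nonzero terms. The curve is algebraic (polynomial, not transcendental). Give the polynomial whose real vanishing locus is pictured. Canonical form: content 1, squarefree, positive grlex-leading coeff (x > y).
x*y + x - y

Degree: no degree-1 curve has this shape, so deg p = 2.
Checking where it meets the axes: it crosses the y-axis at the gridline y = 0; one x-axis crossing is at x = 0.
Assembling these constraints gives the stated polynomial.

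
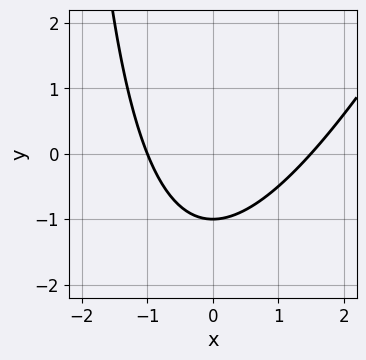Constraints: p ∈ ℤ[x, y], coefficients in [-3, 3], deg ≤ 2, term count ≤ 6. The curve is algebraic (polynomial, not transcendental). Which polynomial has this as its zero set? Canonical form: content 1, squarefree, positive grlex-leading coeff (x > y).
1. deg p = 2. A generic line meets the curve in up to 2 points.
2. Observable constraints: one x-axis crossing is at x = -1; it crosses the y-axis at the gridline y = -1.
3. Together with the visible shape, these determine p as stated.

2*x^2 - x*y - x - 3*y - 3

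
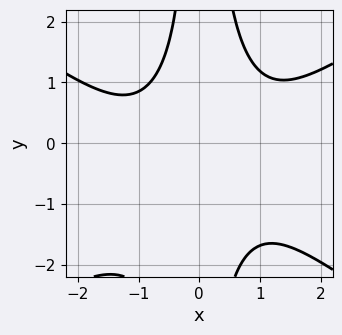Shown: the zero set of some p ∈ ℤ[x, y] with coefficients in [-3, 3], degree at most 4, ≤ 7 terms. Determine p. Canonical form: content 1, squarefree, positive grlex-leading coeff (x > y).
First, the degree is 4 — a generic line meets the curve in up to 4 points.
Next, reading off the gridlines: it misses every integer gridline on the x-axis; the curve avoids every integer y-axis point in the box.
Finally, putting this together gives p.

x^4 - 2*x^2*y^2 - 2*x^2*y + x*y + 3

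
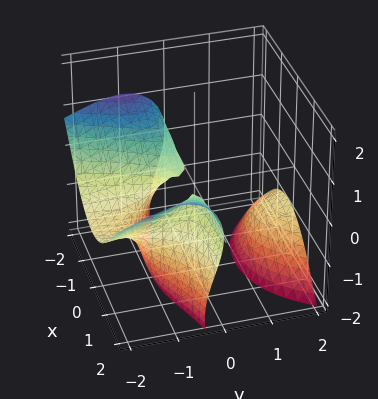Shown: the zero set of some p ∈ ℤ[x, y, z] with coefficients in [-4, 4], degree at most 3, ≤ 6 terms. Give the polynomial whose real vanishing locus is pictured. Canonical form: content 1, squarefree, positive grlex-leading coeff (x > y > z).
First, the picture has 2 separate pieces.
Then, degree: a generic line meets the surface in up to 3 points, so deg p = 3.
Then, checking where it meets the axes: every point of the x-axis in the box is on the surface.
Finally, together with the visible shape, these determine p as stated.

2*x^2*y + 3*y^2*z + z^3 + 2*y^2 + 3*z^2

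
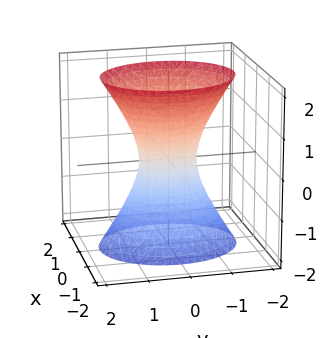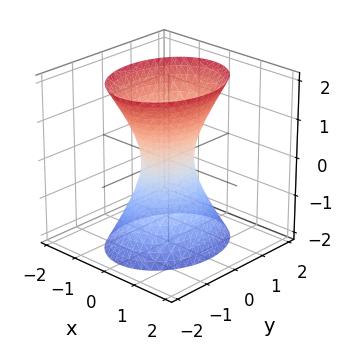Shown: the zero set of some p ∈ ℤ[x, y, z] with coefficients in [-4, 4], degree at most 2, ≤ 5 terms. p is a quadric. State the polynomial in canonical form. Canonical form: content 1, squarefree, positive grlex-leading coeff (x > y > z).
1. The degree is 2 — an hourglass — one-sheet hyperboloid; a quadric.
2. Symmetries: mirror symmetry y ↦ −y ⇒ only even powers of y; the z ↦ −z reflection is a symmetry, so z appears only in even powers; it's symmetric under x → −x, forcing even powers of x.
3. Checking where it meets the axes: it misses every integer gridline on the z-axis.
4. These observations pin down the coefficients.

3*x^2 + 2*y^2 - z^2 - 1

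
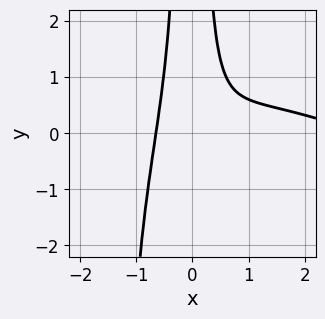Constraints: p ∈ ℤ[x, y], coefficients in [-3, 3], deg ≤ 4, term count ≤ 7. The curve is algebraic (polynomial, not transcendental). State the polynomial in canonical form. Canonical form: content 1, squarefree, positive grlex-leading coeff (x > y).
x^4 + 2*x^3*y - 3*x^3 + 3*x^2*y - 1

deg p = 4. A generic line meets the curve in up to 4 points.
From the visible intercepts: no y-intercept at any integer in the box.
Matching integer coefficients to the picture gives p.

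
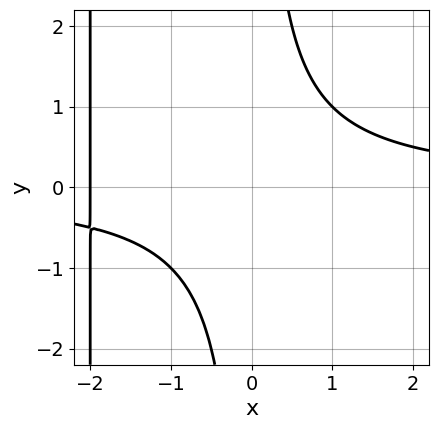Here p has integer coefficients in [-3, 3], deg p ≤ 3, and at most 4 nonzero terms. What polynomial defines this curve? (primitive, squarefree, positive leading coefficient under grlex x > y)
1. Degree: the shape is more complex than any degree-2 curve, so deg p = 3.
2. Against the integer gridlines: it misses every integer gridline on the y-axis; one x-axis crossing is at x = -2.
3. Putting this together gives p.

x^2*y + 2*x*y - x - 2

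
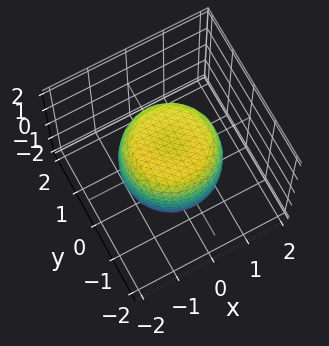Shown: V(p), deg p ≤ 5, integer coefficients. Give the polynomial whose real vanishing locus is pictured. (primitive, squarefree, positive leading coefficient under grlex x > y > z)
x^4 + 2*x^2*y^2 + y^4 - x^2 - y^2 + z^2 - 1

deg p = 4. The shape is more complex than any degree-3 surface.
By symmetry, the surface is invariant under rotation about z: p = q(x² + y², z).
From the visible intercepts: a circular section at z = -1 has radius exactly 1; among the integer gridlines, it crosses the z-axis at z ∈ {-1, 1}.
Putting this together gives p.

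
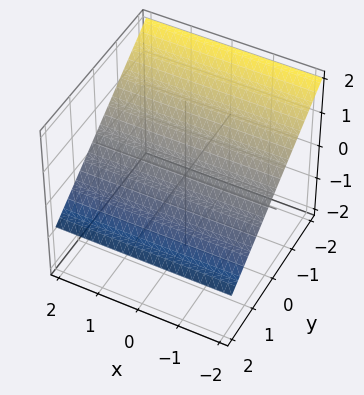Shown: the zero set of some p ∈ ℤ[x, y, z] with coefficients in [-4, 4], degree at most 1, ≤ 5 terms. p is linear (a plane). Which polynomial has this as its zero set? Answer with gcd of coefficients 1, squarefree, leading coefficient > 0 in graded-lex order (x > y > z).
2*y + 3*z - 2

First, degree: the surface is flat (a plane), so deg p = 1.
Then, from the axis intercepts and sections: one y-axis crossing is at y = 1; the surface avoids every integer x-axis point in the box.
Finally, fitting integer coefficients to these (and the overall shape) gives p.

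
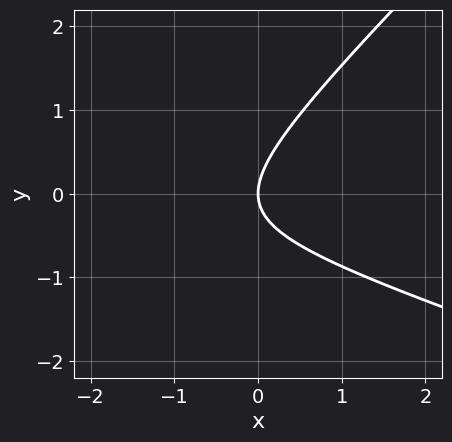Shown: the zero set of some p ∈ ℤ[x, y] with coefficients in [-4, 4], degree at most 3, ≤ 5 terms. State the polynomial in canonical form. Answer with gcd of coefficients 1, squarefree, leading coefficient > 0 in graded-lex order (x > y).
First, deg p = 2.
Next, reading off the gridlines: one x-axis crossing is at x = 0; one y-axis crossing is at y = 0.
Finally, solving for integer coefficients yields p as stated.

x^2 + 2*x*y - 3*y^2 + 3*x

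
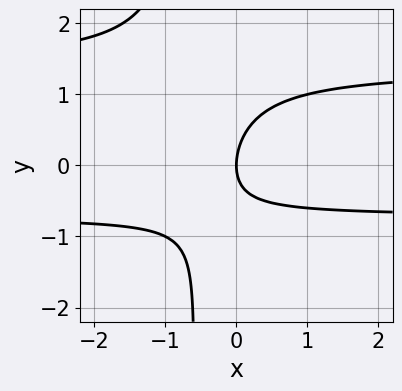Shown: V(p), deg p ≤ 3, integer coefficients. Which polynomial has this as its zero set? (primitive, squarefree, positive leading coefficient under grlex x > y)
3*x*y^2 - 2*x*y + 2*y^2 - 3*x

1. Degree: the shape is more complex than any degree-2 curve, so deg p = 3.
2. Observable constraints: it meets the x-axis at x = 0 (among the integer gridlines); it meets the y-axis at y = 0 (among the integer gridlines).
3. Putting this together gives p.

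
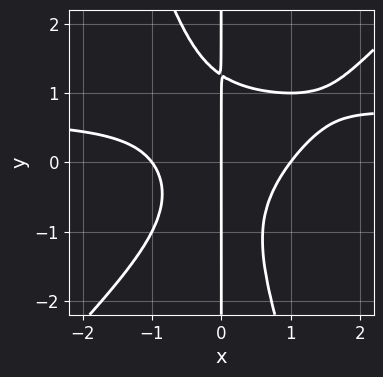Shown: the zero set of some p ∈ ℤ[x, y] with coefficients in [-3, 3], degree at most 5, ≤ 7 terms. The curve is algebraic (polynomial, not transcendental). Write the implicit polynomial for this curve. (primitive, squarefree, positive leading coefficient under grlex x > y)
3*x^3*y - 2*x^2*y^2 - x*y^3 - 2*x^3 + 2*x

First, deg p = 4. A generic line meets the curve in up to 4 points.
Then, reading off the gridlines: the visible y-axis segment lies entirely on the curve; among the integer gridlines, it crosses the x-axis at x ∈ {-1, 0, 1}.
Finally, putting this together gives p.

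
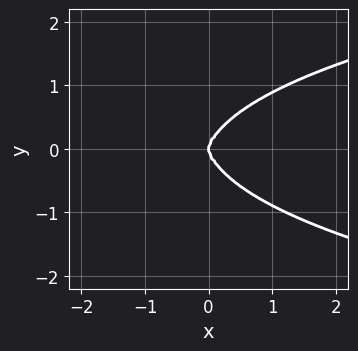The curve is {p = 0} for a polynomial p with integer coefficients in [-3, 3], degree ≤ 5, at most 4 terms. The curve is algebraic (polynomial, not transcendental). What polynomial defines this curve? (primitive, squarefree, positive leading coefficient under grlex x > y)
deg p = 4. No degree-3 curve has this shape.
Symmetries: the y ↦ −y reflection is a symmetry, so y appears only in even powers.
Observable constraints: one y-axis crossing is at y = 0; it crosses the x-axis at the gridline x = 0.
These observations pin down the coefficients.

3*x^2*y^2 + y^4 - 3*x^3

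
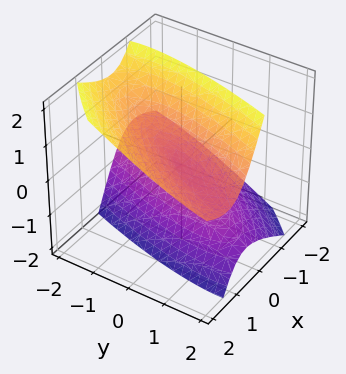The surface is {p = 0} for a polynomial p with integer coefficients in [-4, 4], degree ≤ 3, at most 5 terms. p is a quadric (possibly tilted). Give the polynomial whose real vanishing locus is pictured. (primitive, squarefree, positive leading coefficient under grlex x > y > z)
First, the degree is 2 — no degree-1 surface has this shape.
Next, checking where it meets the axes: it meets the x-axis at x = 0 (among the integer gridlines); it meets the z-axis at z = 0 (among the integer gridlines); it meets the y-axis at y = 0 (among the integer gridlines).
Finally, these observations pin down the coefficients.

3*x^2 - 3*x*y - 3*x*z + y^2 - 2*z^2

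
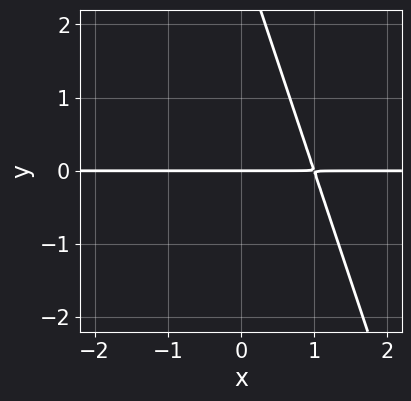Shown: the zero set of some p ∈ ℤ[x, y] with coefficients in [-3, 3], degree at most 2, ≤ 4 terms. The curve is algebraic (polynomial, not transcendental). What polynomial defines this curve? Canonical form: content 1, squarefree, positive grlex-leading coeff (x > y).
3*x*y + y^2 - 3*y

First, the degree is 2 — no degree-1 curve has this shape.
Then, observable constraints: it meets the y-axis at y = 0 (among the integer gridlines); the visible x-axis segment lies entirely on the curve.
Finally, assembling these constraints gives the stated polynomial.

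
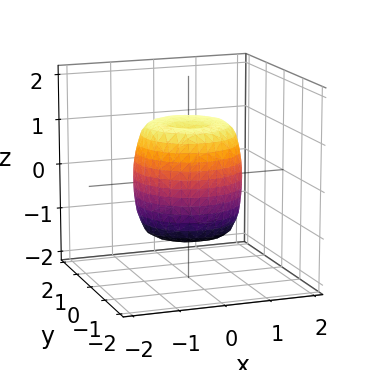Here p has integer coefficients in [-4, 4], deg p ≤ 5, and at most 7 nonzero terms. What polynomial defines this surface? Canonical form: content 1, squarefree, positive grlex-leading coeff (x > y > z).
The degree is 4 — no degree-3 surface has this shape.
By symmetry, the surface is invariant under rotation about z: p = q(x² + y², z).
Reading off the gridlines: a circular section at z = 1 has radius exactly 1; among the integer gridlines, it crosses the z-axis at z ∈ {-1, 1}.
Matching integer coefficients to the picture gives p.

2*x^4 + 4*x^2*y^2 + 2*y^4 - 2*x^2 - 2*y^2 + z^2 - 1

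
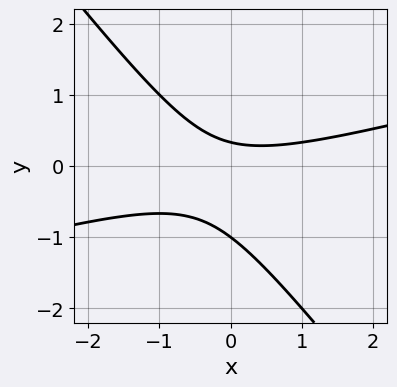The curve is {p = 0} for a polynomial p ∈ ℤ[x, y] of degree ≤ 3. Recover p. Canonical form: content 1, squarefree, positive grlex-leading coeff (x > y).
x^2 - 3*x*y - 3*y^2 - 2*y + 1

deg p = 2.
Checking where it meets the axes: the curve avoids every integer x-axis point in the box; it meets the y-axis at y = -1 (among the integer gridlines).
Fitting integer coefficients to these (and the overall shape) gives p.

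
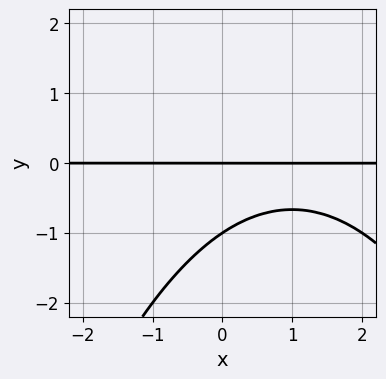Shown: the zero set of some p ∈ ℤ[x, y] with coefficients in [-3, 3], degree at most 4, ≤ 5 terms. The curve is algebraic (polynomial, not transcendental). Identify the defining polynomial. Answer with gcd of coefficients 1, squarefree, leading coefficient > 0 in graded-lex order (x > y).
1. Degree: a generic line meets the curve in up to 3 points, so deg p = 3.
2. From the visible intercepts: the y-axis gridline crossings are at y ∈ {-1, 0}; every point of the x-axis in the box is on the curve.
3. Solving for integer coefficients yields p as stated.

x^2*y - 2*x*y + 3*y^2 + 3*y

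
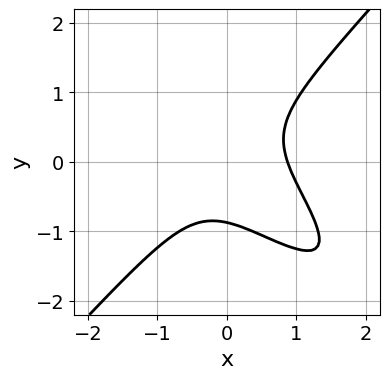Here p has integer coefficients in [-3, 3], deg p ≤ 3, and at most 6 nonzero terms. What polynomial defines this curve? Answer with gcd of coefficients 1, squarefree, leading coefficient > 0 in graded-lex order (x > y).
1. Degree: a generic line meets the curve in up to 3 points, so deg p = 3.
2. Matching integer coefficients to the picture gives p.

3*x^3 + 3*x^2*y - 2*x*y^2 - 3*y^3 - 2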